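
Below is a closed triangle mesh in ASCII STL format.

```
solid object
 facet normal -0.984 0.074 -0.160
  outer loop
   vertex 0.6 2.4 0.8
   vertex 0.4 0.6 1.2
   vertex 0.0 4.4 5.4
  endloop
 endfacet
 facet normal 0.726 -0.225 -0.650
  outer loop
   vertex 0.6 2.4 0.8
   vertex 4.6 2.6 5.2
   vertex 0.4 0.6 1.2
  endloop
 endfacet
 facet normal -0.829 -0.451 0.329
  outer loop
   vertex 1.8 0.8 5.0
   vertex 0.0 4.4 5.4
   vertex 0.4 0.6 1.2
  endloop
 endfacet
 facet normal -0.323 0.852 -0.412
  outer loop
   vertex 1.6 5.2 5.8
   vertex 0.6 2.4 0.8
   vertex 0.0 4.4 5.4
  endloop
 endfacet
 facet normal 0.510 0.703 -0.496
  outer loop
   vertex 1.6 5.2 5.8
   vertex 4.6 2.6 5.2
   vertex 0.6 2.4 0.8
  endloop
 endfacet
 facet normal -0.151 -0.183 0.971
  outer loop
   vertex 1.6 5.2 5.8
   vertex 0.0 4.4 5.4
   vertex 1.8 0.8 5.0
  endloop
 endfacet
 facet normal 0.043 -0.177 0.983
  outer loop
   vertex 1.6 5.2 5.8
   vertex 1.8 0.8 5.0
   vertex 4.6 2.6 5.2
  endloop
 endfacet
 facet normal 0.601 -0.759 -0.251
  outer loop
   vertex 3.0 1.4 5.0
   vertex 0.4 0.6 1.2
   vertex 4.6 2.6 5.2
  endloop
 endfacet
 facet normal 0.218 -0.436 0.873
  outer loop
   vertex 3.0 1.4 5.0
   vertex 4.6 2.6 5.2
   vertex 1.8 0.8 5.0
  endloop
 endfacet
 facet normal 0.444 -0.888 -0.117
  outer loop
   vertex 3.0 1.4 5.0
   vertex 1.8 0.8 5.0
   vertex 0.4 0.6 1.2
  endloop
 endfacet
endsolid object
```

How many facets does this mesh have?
10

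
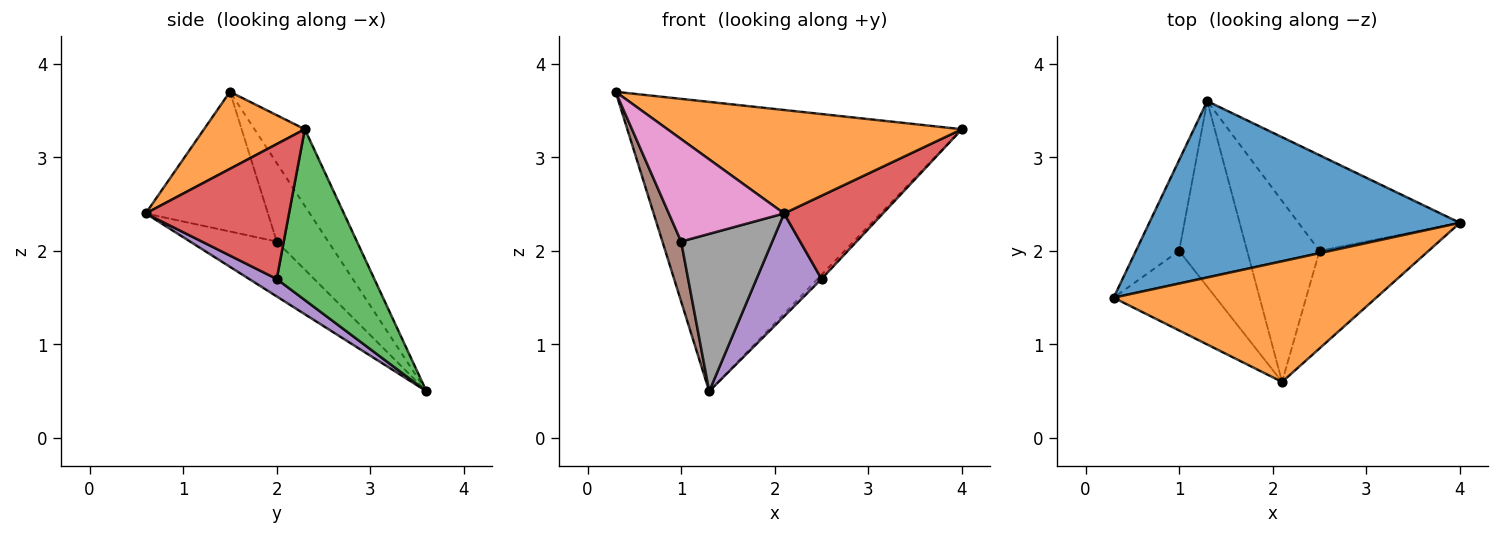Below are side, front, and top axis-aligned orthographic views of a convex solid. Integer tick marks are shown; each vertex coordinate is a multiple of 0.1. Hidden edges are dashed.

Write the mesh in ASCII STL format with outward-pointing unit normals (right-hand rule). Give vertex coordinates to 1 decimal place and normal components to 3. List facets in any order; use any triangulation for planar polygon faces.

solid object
 facet normal -0.127 0.847 0.516
  outer loop
   vertex 1.3 3.6 0.5
   vertex 0.3 1.5 3.7
   vertex 4.0 2.3 3.3
  endloop
 endfacet
 facet normal 0.217 -0.635 0.741
  outer loop
   vertex 2.1 0.6 2.4
   vertex 4.0 2.3 3.3
   vertex 0.3 1.5 3.7
  endloop
 endfacet
 facet normal 0.726 0.030 -0.687
  outer loop
   vertex 2.5 2.0 1.7
   vertex 1.3 3.6 0.5
   vertex 4.0 2.3 3.3
  endloop
 endfacet
 facet normal 0.685 -0.473 -0.554
  outer loop
   vertex 2.5 2.0 1.7
   vertex 4.0 2.3 3.3
   vertex 2.1 0.6 2.4
  endloop
 endfacet
 facet normal 0.205 -0.484 -0.851
  outer loop
   vertex 2.5 2.0 1.7
   vertex 2.1 0.6 2.4
   vertex 1.3 3.6 0.5
  endloop
 endfacet
 facet normal -0.834 -0.303 -0.460
  outer loop
   vertex 1.0 2.0 2.1
   vertex 0.3 1.5 3.7
   vertex 1.3 3.6 0.5
  endloop
 endfacet
 facet normal -0.642 -0.605 -0.470
  outer loop
   vertex 1.0 2.0 2.1
   vertex 2.1 0.6 2.4
   vertex 0.3 1.5 3.7
  endloop
 endfacet
 facet normal -0.524 -0.551 -0.649
  outer loop
   vertex 1.0 2.0 2.1
   vertex 1.3 3.6 0.5
   vertex 2.1 0.6 2.4
  endloop
 endfacet
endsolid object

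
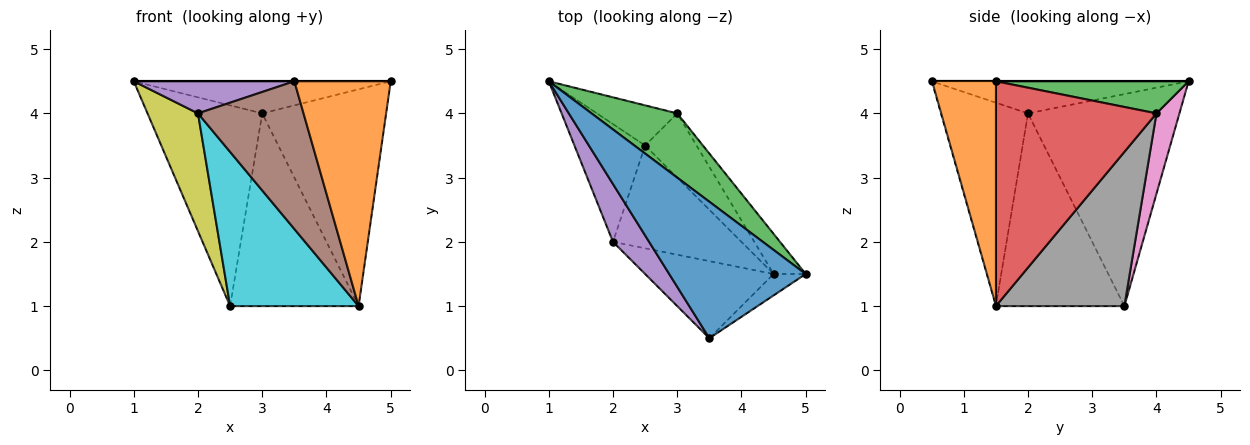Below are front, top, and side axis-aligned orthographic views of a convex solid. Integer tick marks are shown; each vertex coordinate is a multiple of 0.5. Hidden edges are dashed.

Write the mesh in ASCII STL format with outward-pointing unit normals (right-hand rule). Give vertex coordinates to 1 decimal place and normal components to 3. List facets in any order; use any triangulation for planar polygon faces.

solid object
 facet normal 0.000 0.000 1.000
  outer loop
   vertex 3.5 0.5 4.5
   vertex 5.0 1.5 4.5
   vertex 1.0 4.5 4.5
  endloop
 endfacet
 facet normal 0.553 -0.829 -0.079
  outer loop
   vertex 4.5 1.5 1.0
   vertex 5.0 1.5 4.5
   vertex 3.5 0.5 4.5
  endloop
 endfacet
 facet normal 0.318 0.424 0.848
  outer loop
   vertex 3.0 4.0 4.0
   vertex 1.0 4.5 4.5
   vertex 5.0 1.5 4.5
  endloop
 endfacet
 facet normal 0.787 0.607 -0.112
  outer loop
   vertex 3.0 4.0 4.0
   vertex 5.0 1.5 4.5
   vertex 4.5 1.5 1.0
  endloop
 endfacet
 facet normal -0.614 -0.383 0.690
  outer loop
   vertex 2.0 2.0 4.0
   vertex 3.5 0.5 4.5
   vertex 1.0 4.5 4.5
  endloop
 endfacet
 facet normal -0.591 -0.715 -0.373
  outer loop
   vertex 2.0 2.0 4.0
   vertex 4.5 1.5 1.0
   vertex 3.5 0.5 4.5
  endloop
 endfacet
 facet normal 0.192 0.962 -0.192
  outer loop
   vertex 2.5 3.5 1.0
   vertex 1.0 4.5 4.5
   vertex 3.0 4.0 4.0
  endloop
 endfacet
 facet normal 0.688 0.688 -0.229
  outer loop
   vertex 2.5 3.5 1.0
   vertex 3.0 4.0 4.0
   vertex 4.5 1.5 1.0
  endloop
 endfacet
 facet normal -0.905 -0.302 -0.302
  outer loop
   vertex 2.5 3.5 1.0
   vertex 2.0 2.0 4.0
   vertex 1.0 4.5 4.5
  endloop
 endfacet
 facet normal -0.640 -0.640 -0.426
  outer loop
   vertex 2.5 3.5 1.0
   vertex 4.5 1.5 1.0
   vertex 2.0 2.0 4.0
  endloop
 endfacet
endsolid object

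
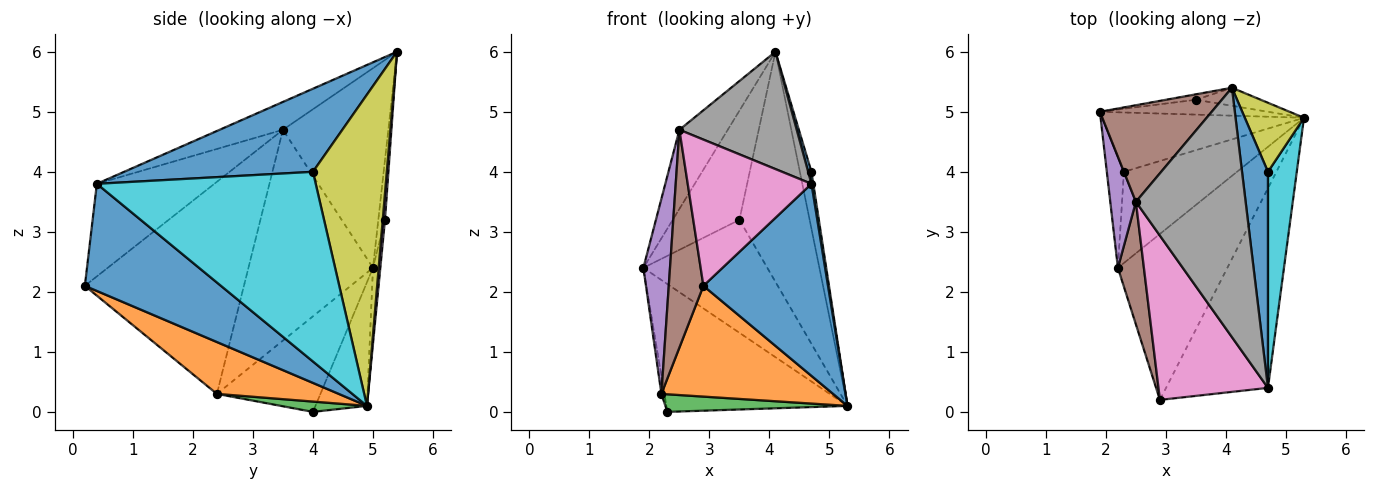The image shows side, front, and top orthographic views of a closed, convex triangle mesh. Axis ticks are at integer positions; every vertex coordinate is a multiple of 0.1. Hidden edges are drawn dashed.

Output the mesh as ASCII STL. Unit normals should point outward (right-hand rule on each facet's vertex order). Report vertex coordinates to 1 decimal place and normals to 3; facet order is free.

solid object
 facet normal 0.604 -0.553 -0.574
  outer loop
   vertex 4.7 0.4 3.8
   vertex 2.9 0.2 2.1
   vertex 5.3 4.9 0.1
  endloop
 endfacet
 facet normal -0.250 0.878 -0.408
  outer loop
   vertex 2.3 4.0 0.0
   vertex 1.9 5.0 2.4
   vertex 5.3 4.9 0.1
  endloop
 endfacet
 facet normal -0.059 0.990 -0.130
  outer loop
   vertex 3.5 5.2 3.2
   vertex 5.3 4.9 0.1
   vertex 1.9 5.0 2.4
  endloop
 endfacet
 facet normal -0.099 0.994 -0.050
  outer loop
   vertex 3.5 5.2 3.2
   vertex 1.9 5.0 2.4
   vertex 4.1 5.4 6.0
  endloop
 endfacet
 facet normal 0.032 0.996 -0.078
  outer loop
   vertex 3.5 5.2 3.2
   vertex 4.1 5.4 6.0
   vertex 5.3 4.9 0.1
  endloop
 endfacet
 facet normal -0.810 0.372 0.454
  outer loop
   vertex 2.5 3.5 4.7
   vertex 4.1 5.4 6.0
   vertex 1.9 5.0 2.4
  endloop
 endfacet
 facet normal -0.534 -0.562 0.631
  outer loop
   vertex 2.5 3.5 4.7
   vertex 2.9 0.2 2.1
   vertex 4.7 0.4 3.8
  endloop
 endfacet
 facet normal -0.224 -0.415 0.882
  outer loop
   vertex 2.5 3.5 4.7
   vertex 4.7 0.4 3.8
   vertex 4.1 5.4 6.0
  endloop
 endfacet
 facet normal 0.971 0.152 0.185
  outer loop
   vertex 4.7 4.0 4.0
   vertex 5.3 4.9 0.1
   vertex 4.1 5.4 6.0
  endloop
 endfacet
 facet normal 0.989 -0.008 0.150
  outer loop
   vertex 4.7 4.0 4.0
   vertex 4.7 0.4 3.8
   vertex 5.3 4.9 0.1
  endloop
 endfacet
 facet normal 0.954 -0.017 0.298
  outer loop
   vertex 4.7 4.0 4.0
   vertex 4.1 5.4 6.0
   vertex 4.7 0.4 3.8
  endloop
 endfacet
 facet normal 0.367 -0.516 -0.774
  outer loop
   vertex 2.2 2.4 0.3
   vertex 5.3 4.9 0.1
   vertex 2.9 0.2 2.1
  endloop
 endfacet
 facet normal 0.089 -0.189 -0.978
  outer loop
   vertex 2.2 2.4 0.3
   vertex 2.3 4.0 0.0
   vertex 5.3 4.9 0.1
  endloop
 endfacet
 facet normal -0.984 0.029 -0.176
  outer loop
   vertex 2.2 2.4 0.3
   vertex 1.9 5.0 2.4
   vertex 2.3 4.0 0.0
  endloop
 endfacet
 facet normal -0.971 -0.207 0.118
  outer loop
   vertex 2.2 2.4 0.3
   vertex 2.5 3.5 4.7
   vertex 1.9 5.0 2.4
  endloop
 endfacet
 facet normal -0.970 -0.211 0.119
  outer loop
   vertex 2.2 2.4 0.3
   vertex 2.9 0.2 2.1
   vertex 2.5 3.5 4.7
  endloop
 endfacet
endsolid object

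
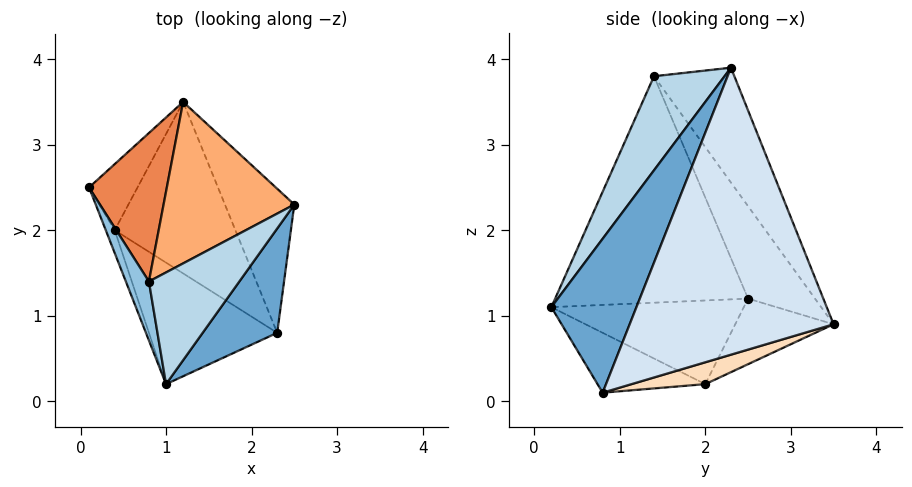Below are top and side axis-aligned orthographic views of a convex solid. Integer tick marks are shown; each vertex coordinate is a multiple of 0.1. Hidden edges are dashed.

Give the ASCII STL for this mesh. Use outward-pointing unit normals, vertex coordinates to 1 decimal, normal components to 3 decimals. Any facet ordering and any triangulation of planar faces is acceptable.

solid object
 facet normal 0.569 -0.774 0.276
  outer loop
   vertex 2.3 0.8 0.1
   vertex 2.5 2.3 3.9
   vertex 1.0 0.2 1.1
  endloop
 endfacet
 facet normal -0.926 -0.366 0.094
  outer loop
   vertex 0.8 1.4 3.8
   vertex 0.1 2.5 1.2
   vertex 1.0 0.2 1.1
  endloop
 endfacet
 facet normal 0.411 -0.821 0.395
  outer loop
   vertex 0.8 1.4 3.8
   vertex 1.0 0.2 1.1
   vertex 2.5 2.3 3.9
  endloop
 endfacet
 facet normal 0.881 0.422 -0.213
  outer loop
   vertex 1.2 3.5 0.9
   vertex 2.5 2.3 3.9
   vertex 2.3 0.8 0.1
  endloop
 endfacet
 facet normal -0.532 0.719 0.447
  outer loop
   vertex 1.2 3.5 0.9
   vertex 0.1 2.5 1.2
   vertex 0.8 1.4 3.8
  endloop
 endfacet
 facet normal -0.430 0.758 0.490
  outer loop
   vertex 1.2 3.5 0.9
   vertex 0.8 1.4 3.8
   vertex 2.5 2.3 3.9
  endloop
 endfacet
 facet normal -0.657 0.577 -0.486
  outer loop
   vertex 0.4 2.0 0.2
   vertex 0.1 2.5 1.2
   vertex 1.2 3.5 0.9
  endloop
 endfacet
 facet normal 0.167 0.342 -0.925
  outer loop
   vertex 0.4 2.0 0.2
   vertex 1.2 3.5 0.9
   vertex 2.3 0.8 0.1
  endloop
 endfacet
 facet normal -0.928 -0.359 -0.099
  outer loop
   vertex 0.4 2.0 0.2
   vertex 1.0 0.2 1.1
   vertex 0.1 2.5 1.2
  endloop
 endfacet
 facet normal -0.364 -0.511 -0.779
  outer loop
   vertex 0.4 2.0 0.2
   vertex 2.3 0.8 0.1
   vertex 1.0 0.2 1.1
  endloop
 endfacet
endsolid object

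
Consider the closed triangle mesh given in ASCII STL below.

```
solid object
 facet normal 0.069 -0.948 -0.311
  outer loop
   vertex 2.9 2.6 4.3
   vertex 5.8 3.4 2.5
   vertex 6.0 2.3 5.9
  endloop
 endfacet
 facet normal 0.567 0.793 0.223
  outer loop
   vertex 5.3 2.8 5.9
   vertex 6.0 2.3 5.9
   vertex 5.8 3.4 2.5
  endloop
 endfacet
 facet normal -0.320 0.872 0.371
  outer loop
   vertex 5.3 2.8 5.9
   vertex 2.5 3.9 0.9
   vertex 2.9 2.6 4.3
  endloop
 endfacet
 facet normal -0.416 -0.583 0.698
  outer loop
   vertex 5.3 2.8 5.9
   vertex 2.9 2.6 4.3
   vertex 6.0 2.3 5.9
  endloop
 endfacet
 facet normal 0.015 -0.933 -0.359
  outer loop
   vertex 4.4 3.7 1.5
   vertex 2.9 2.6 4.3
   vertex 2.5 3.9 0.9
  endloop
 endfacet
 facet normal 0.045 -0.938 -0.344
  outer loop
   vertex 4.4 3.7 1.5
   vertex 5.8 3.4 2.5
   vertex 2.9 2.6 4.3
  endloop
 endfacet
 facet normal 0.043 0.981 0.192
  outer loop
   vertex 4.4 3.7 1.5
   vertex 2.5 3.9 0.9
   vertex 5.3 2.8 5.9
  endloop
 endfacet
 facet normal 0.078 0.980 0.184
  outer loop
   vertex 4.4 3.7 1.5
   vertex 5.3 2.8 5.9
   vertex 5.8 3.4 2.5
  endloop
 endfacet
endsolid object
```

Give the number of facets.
8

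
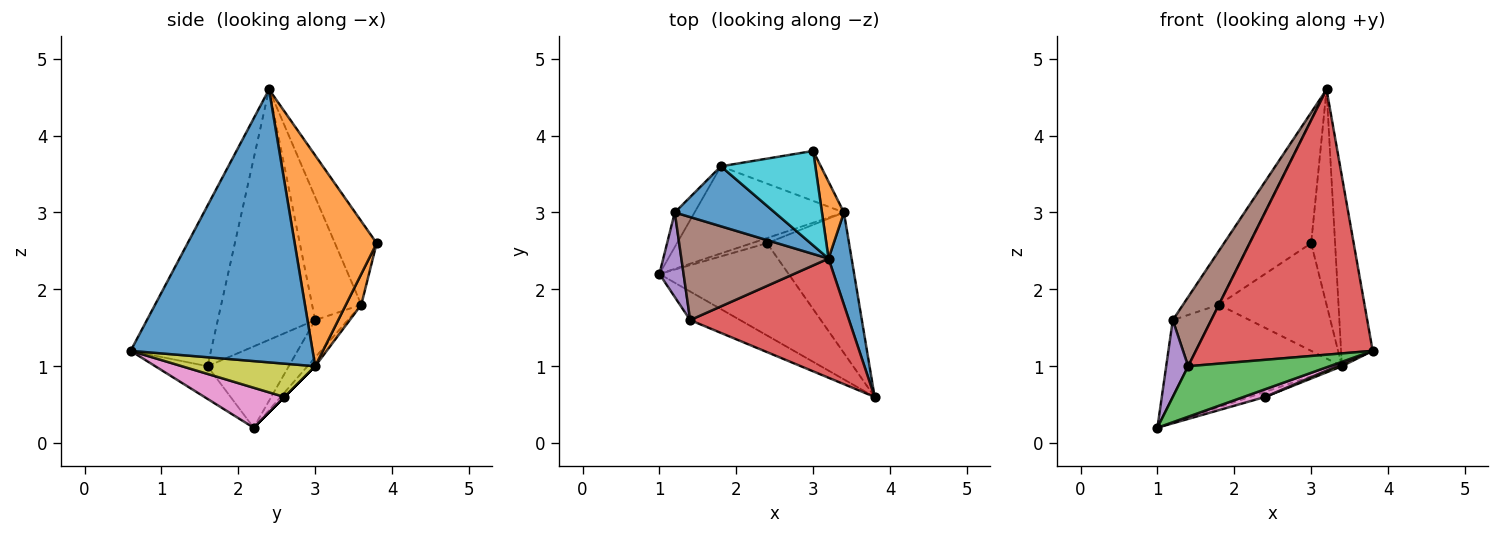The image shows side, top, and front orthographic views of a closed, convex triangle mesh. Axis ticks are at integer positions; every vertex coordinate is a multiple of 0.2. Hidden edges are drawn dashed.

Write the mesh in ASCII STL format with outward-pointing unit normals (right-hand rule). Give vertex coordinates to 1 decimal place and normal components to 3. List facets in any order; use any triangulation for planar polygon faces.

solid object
 facet normal 0.982 0.171 0.083
  outer loop
   vertex 3.4 3.0 1.0
   vertex 3.2 2.4 4.6
   vertex 3.8 0.6 1.2
  endloop
 endfacet
 facet normal 0.955 0.279 0.100
  outer loop
   vertex 3.4 3.0 1.0
   vertex 3.0 3.8 2.6
   vertex 3.2 2.4 4.6
  endloop
 endfacet
 facet normal -0.306 -0.829 -0.468
  outer loop
   vertex 1.4 1.6 1.0
   vertex 1.0 2.2 0.2
   vertex 3.8 0.6 1.2
  endloop
 endfacet
 facet normal -0.383 -0.843 0.379
  outer loop
   vertex 1.4 1.6 1.0
   vertex 3.8 0.6 1.2
   vertex 3.2 2.4 4.6
  endloop
 endfacet
 facet normal -0.928 -0.251 0.276
  outer loop
   vertex 1.2 3.0 1.6
   vertex 1.0 2.2 0.2
   vertex 1.4 1.6 1.0
  endloop
 endfacet
 facet normal -0.816 -0.322 0.480
  outer loop
   vertex 1.2 3.0 1.6
   vertex 1.4 1.6 1.0
   vertex 3.2 2.4 4.6
  endloop
 endfacet
 facet normal 0.295 -0.079 -0.952
  outer loop
   vertex 2.4 2.6 0.6
   vertex 3.8 0.6 1.2
   vertex 1.0 2.2 0.2
  endloop
 endfacet
 facet normal 0.000 0.707 -0.707
  outer loop
   vertex 2.4 2.6 0.6
   vertex 1.0 2.2 0.2
   vertex 3.4 3.0 1.0
  endloop
 endfacet
 facet normal 0.376 -0.014 -0.926
  outer loop
   vertex 2.4 2.6 0.6
   vertex 3.4 3.0 1.0
   vertex 3.8 0.6 1.2
  endloop
 endfacet
 facet normal -0.474 0.698 0.536
  outer loop
   vertex 1.8 3.6 1.8
   vertex 3.2 2.4 4.6
   vertex 3.0 3.8 2.6
  endloop
 endfacet
 facet normal -0.675 0.493 0.549
  outer loop
   vertex 1.8 3.6 1.8
   vertex 1.2 3.0 1.6
   vertex 3.2 2.4 4.6
  endloop
 endfacet
 facet normal 0.128 0.899 -0.418
  outer loop
   vertex 1.8 3.6 1.8
   vertex 3.0 3.8 2.6
   vertex 3.4 3.0 1.0
  endloop
 endfacet
 facet normal -0.038 0.761 -0.647
  outer loop
   vertex 1.8 3.6 1.8
   vertex 3.4 3.0 1.0
   vertex 1.0 2.2 0.2
  endloop
 endfacet
 facet normal -0.613 0.721 -0.324
  outer loop
   vertex 1.8 3.6 1.8
   vertex 1.0 2.2 0.2
   vertex 1.2 3.0 1.6
  endloop
 endfacet
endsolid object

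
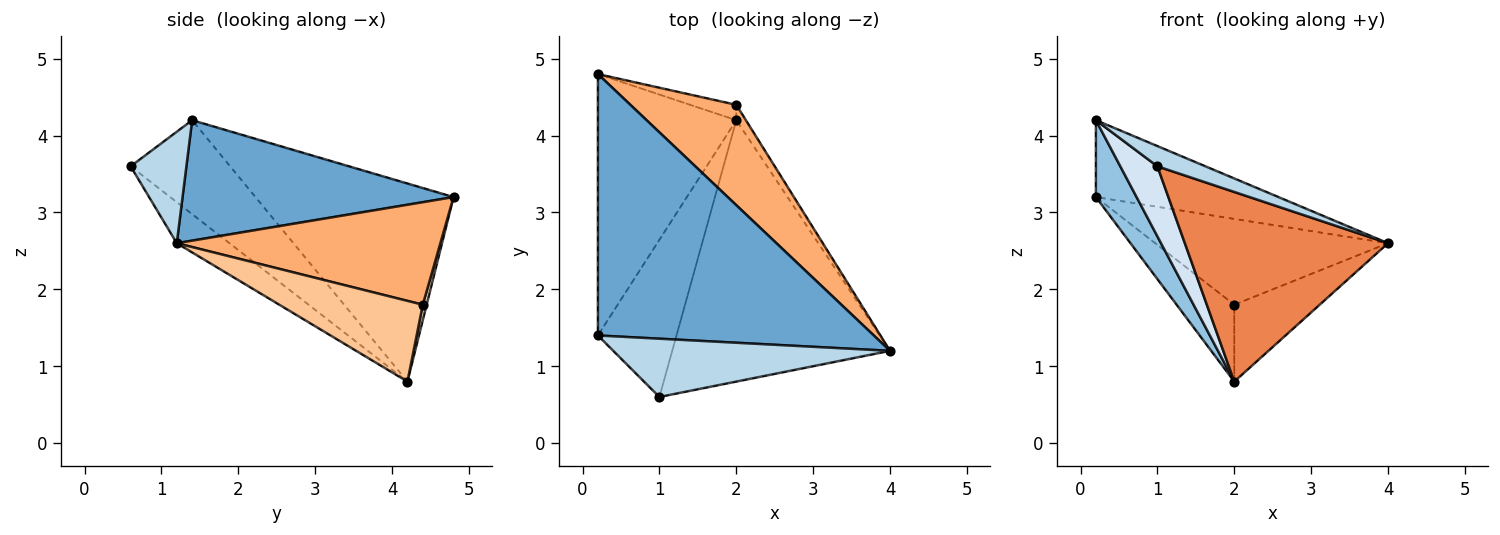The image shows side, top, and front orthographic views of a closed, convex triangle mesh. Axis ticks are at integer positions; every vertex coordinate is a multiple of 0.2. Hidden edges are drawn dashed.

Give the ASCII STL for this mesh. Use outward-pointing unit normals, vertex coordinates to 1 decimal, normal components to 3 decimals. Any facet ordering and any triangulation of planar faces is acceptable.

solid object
 facet normal 0.386 0.260 0.885
  outer loop
   vertex 0.2 4.8 3.2
   vertex 0.2 1.4 4.2
   vertex 4.0 1.2 2.6
  endloop
 endfacet
 facet normal -0.808 -0.166 -0.565
  outer loop
   vertex 2.0 4.2 0.8
   vertex 0.2 1.4 4.2
   vertex 0.2 4.8 3.2
  endloop
 endfacet
 facet normal 0.356 -0.307 0.883
  outer loop
   vertex 1.0 0.6 3.6
   vertex 4.0 1.2 2.6
   vertex 0.2 1.4 4.2
  endloop
 endfacet
 facet normal -0.738 -0.275 -0.617
  outer loop
   vertex 1.0 0.6 3.6
   vertex 0.2 1.4 4.2
   vertex 2.0 4.2 0.8
  endloop
 endfacet
 facet normal -0.151 -0.581 -0.800
  outer loop
   vertex 1.0 0.6 3.6
   vertex 2.0 4.2 0.8
   vertex 4.0 1.2 2.6
  endloop
 endfacet
 facet normal 0.593 0.523 0.612
  outer loop
   vertex 2.0 4.4 1.8
   vertex 0.2 4.8 3.2
   vertex 4.0 1.2 2.6
  endloop
 endfacet
 facet normal 0.855 0.509 -0.102
  outer loop
   vertex 2.0 4.4 1.8
   vertex 4.0 1.2 2.6
   vertex 2.0 4.2 0.8
  endloop
 endfacet
 facet normal 0.065 0.978 -0.196
  outer loop
   vertex 2.0 4.4 1.8
   vertex 2.0 4.2 0.8
   vertex 0.2 4.8 3.2
  endloop
 endfacet
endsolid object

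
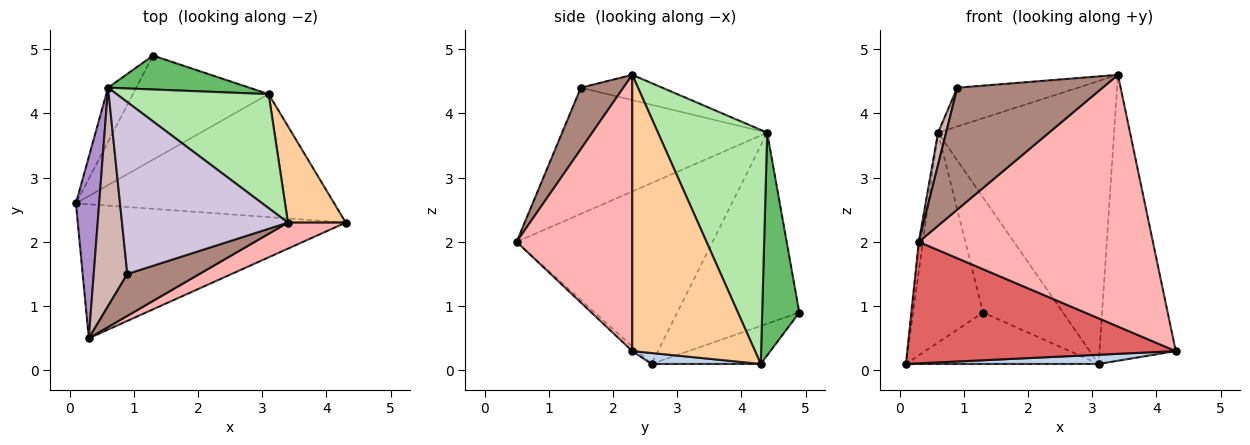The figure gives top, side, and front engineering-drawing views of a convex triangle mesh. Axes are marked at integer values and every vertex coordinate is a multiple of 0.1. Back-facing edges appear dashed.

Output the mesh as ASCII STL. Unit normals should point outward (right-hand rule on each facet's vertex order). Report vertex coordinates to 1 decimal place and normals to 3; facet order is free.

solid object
 facet normal -0.861 0.493 -0.127
  outer loop
   vertex 0.6 4.4 3.7
   vertex 1.3 4.9 0.9
   vertex 0.1 2.6 0.1
  endloop
 endfacet
 facet normal 0.042 -0.074 -0.996
  outer loop
   vertex 3.1 4.3 0.1
   vertex 4.3 2.3 0.3
   vertex 0.1 2.6 0.1
  endloop
 endfacet
 facet normal -0.243 0.429 -0.870
  outer loop
   vertex 3.1 4.3 0.1
   vertex 0.1 2.6 0.1
   vertex 1.3 4.9 0.9
  endloop
 endfacet
 facet normal 0.836 0.519 0.175
  outer loop
   vertex 3.1 4.3 0.1
   vertex 3.4 2.3 4.6
   vertex 4.3 2.3 0.3
  endloop
 endfacet
 facet normal 0.407 0.876 0.258
  outer loop
   vertex 3.1 4.3 0.1
   vertex 1.3 4.9 0.9
   vertex 0.6 4.4 3.7
  endloop
 endfacet
 facet normal 0.499 0.804 0.324
  outer loop
   vertex 3.1 4.3 0.1
   vertex 0.6 4.4 3.7
   vertex 3.4 2.3 4.6
  endloop
 endfacet
 facet normal -0.013 -0.672 -0.741
  outer loop
   vertex 0.3 0.5 2.0
   vertex 0.1 2.6 0.1
   vertex 4.3 2.3 0.3
  endloop
 endfacet
 facet normal 0.441 -0.893 0.092
  outer loop
   vertex 0.3 0.5 2.0
   vertex 4.3 2.3 0.3
   vertex 3.4 2.3 4.6
  endloop
 endfacet
 facet normal -0.992 0.021 0.127
  outer loop
   vertex 0.3 0.5 2.0
   vertex 0.6 4.4 3.7
   vertex 0.1 2.6 0.1
  endloop
 endfacet
 facet normal -0.147 0.218 0.965
  outer loop
   vertex 0.9 1.5 4.4
   vertex 3.4 2.3 4.6
   vertex 0.6 4.4 3.7
  endloop
 endfacet
 facet normal 0.267 -0.912 0.313
  outer loop
   vertex 0.9 1.5 4.4
   vertex 0.3 0.5 2.0
   vertex 3.4 2.3 4.6
  endloop
 endfacet
 facet normal -0.966 -0.038 0.257
  outer loop
   vertex 0.9 1.5 4.4
   vertex 0.6 4.4 3.7
   vertex 0.3 0.5 2.0
  endloop
 endfacet
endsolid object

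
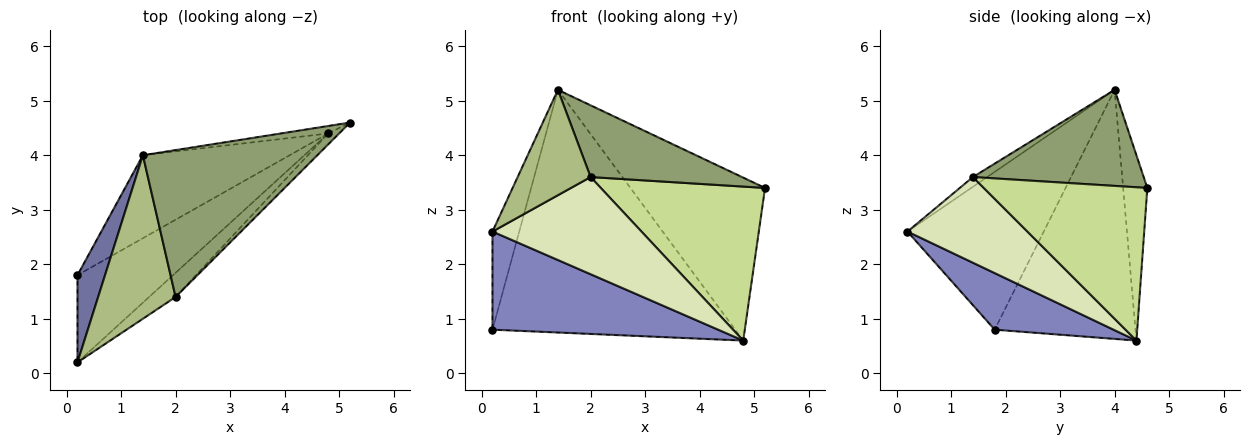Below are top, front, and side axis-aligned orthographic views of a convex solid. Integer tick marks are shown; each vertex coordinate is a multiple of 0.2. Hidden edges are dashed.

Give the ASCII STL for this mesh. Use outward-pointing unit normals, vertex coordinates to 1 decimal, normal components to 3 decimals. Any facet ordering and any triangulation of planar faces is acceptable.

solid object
 facet normal -0.967 0.190 0.169
  outer loop
   vertex 1.4 4.0 5.2
   vertex 0.2 1.8 0.8
   vertex 0.2 0.2 2.6
  endloop
 endfacet
 facet normal 0.366 -0.695 -0.618
  outer loop
   vertex 4.8 4.4 0.6
   vertex 0.2 0.2 2.6
   vertex 0.2 1.8 0.8
  endloop
 endfacet
 facet normal -0.481 0.830 -0.284
  outer loop
   vertex 4.8 4.4 0.6
   vertex 0.2 1.8 0.8
   vertex 1.4 4.0 5.2
  endloop
 endfacet
 facet normal -0.177 0.983 -0.045
  outer loop
   vertex 4.8 4.4 0.6
   vertex 1.4 4.0 5.2
   vertex 5.2 4.6 3.4
  endloop
 endfacet
 facet normal 0.444 -0.393 0.805
  outer loop
   vertex 2.0 1.4 3.6
   vertex 5.2 4.6 3.4
   vertex 1.4 4.0 5.2
  endloop
 endfacet
 facet normal -0.105 -0.539 0.836
  outer loop
   vertex 2.0 1.4 3.6
   vertex 1.4 4.0 5.2
   vertex 0.2 0.2 2.6
  endloop
 endfacet
 facet normal 0.705 -0.708 -0.050
  outer loop
   vertex 2.0 1.4 3.6
   vertex 4.8 4.4 0.6
   vertex 5.2 4.6 3.4
  endloop
 endfacet
 facet normal 0.616 -0.765 -0.190
  outer loop
   vertex 2.0 1.4 3.6
   vertex 0.2 0.2 2.6
   vertex 4.8 4.4 0.6
  endloop
 endfacet
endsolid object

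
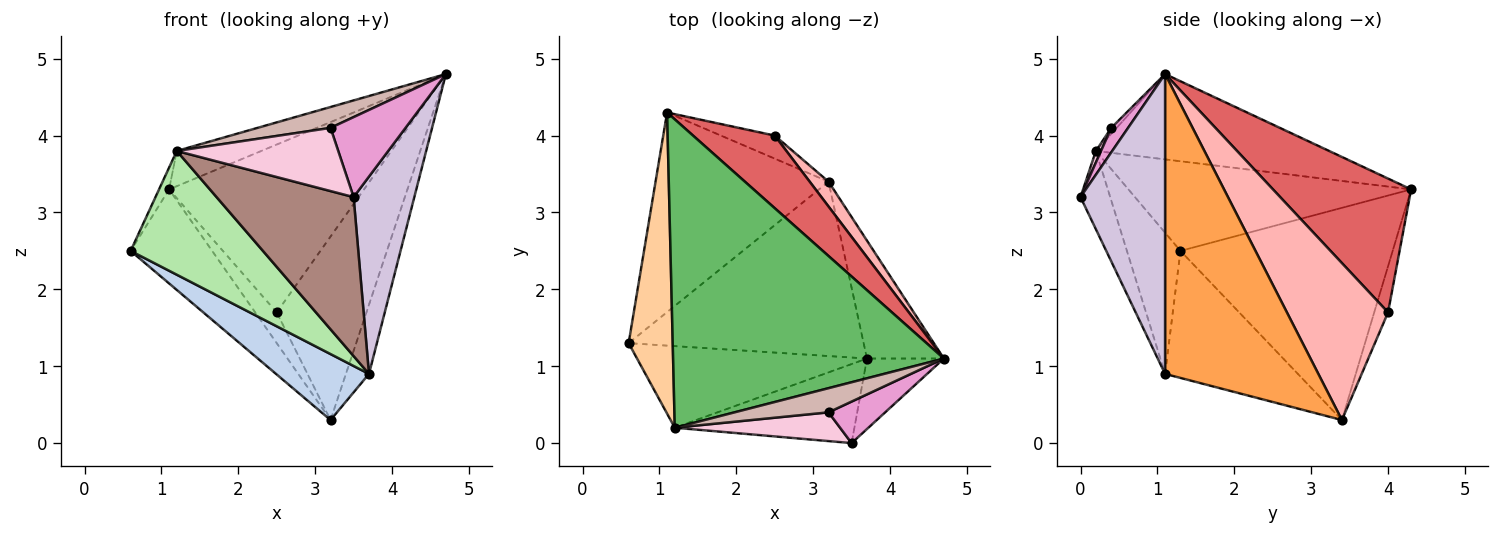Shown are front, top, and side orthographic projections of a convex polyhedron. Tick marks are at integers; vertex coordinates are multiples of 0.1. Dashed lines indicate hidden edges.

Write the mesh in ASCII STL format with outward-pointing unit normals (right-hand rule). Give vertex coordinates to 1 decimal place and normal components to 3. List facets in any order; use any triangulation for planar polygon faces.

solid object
 facet normal -0.743 0.285 -0.606
  outer loop
   vertex 3.2 3.4 0.3
   vertex 0.6 1.3 2.5
   vertex 1.1 4.3 3.3
  endloop
 endfacet
 facet normal -0.451 -0.316 -0.835
  outer loop
   vertex 3.7 1.1 0.9
   vertex 0.6 1.3 2.5
   vertex 3.2 3.4 0.3
  endloop
 endfacet
 facet normal 0.959 0.144 -0.246
  outer loop
   vertex 3.7 1.1 0.9
   vertex 3.2 3.4 0.3
   vertex 4.7 1.1 4.8
  endloop
 endfacet
 facet normal -0.897 0.032 0.441
  outer loop
   vertex 1.2 0.2 3.8
   vertex 1.1 4.3 3.3
   vertex 0.6 1.3 2.5
  endloop
 endfacet
 facet normal -0.299 0.108 0.948
  outer loop
   vertex 1.2 0.2 3.8
   vertex 4.7 1.1 4.8
   vertex 1.1 4.3 3.3
  endloop
 endfacet
 facet normal -0.320 -0.791 -0.521
  outer loop
   vertex 1.2 0.2 3.8
   vertex 0.6 1.3 2.5
   vertex 3.7 1.1 0.9
  endloop
 endfacet
 facet normal 0.545 0.769 0.333
  outer loop
   vertex 2.5 4.0 1.7
   vertex 1.1 4.3 3.3
   vertex 4.7 1.1 4.8
  endloop
 endfacet
 facet normal 0.745 0.661 0.089
  outer loop
   vertex 2.5 4.0 1.7
   vertex 4.7 1.1 4.8
   vertex 3.2 3.4 0.3
  endloop
 endfacet
 facet normal -0.457 0.711 -0.534
  outer loop
   vertex 2.5 4.0 1.7
   vertex 3.2 3.4 0.3
   vertex 1.1 4.3 3.3
  endloop
 endfacet
 facet normal 0.795 -0.571 -0.204
  outer loop
   vertex 3.5 0.0 3.2
   vertex 3.7 1.1 0.9
   vertex 4.7 1.1 4.8
  endloop
 endfacet
 facet normal -0.190 -0.879 -0.437
  outer loop
   vertex 3.5 0.0 3.2
   vertex 1.2 0.2 3.8
   vertex 3.7 1.1 0.9
  endloop
 endfacet
 facet normal -0.048 -0.653 0.756
  outer loop
   vertex 3.2 0.4 4.1
   vertex 4.7 1.1 4.8
   vertex 1.2 0.2 3.8
  endloop
 endfacet
 facet normal 0.195 -0.870 0.452
  outer loop
   vertex 3.2 0.4 4.1
   vertex 3.5 0.0 3.2
   vertex 4.7 1.1 4.8
  endloop
 endfacet
 facet normal 0.029 -0.910 0.414
  outer loop
   vertex 3.2 0.4 4.1
   vertex 1.2 0.2 3.8
   vertex 3.5 0.0 3.2
  endloop
 endfacet
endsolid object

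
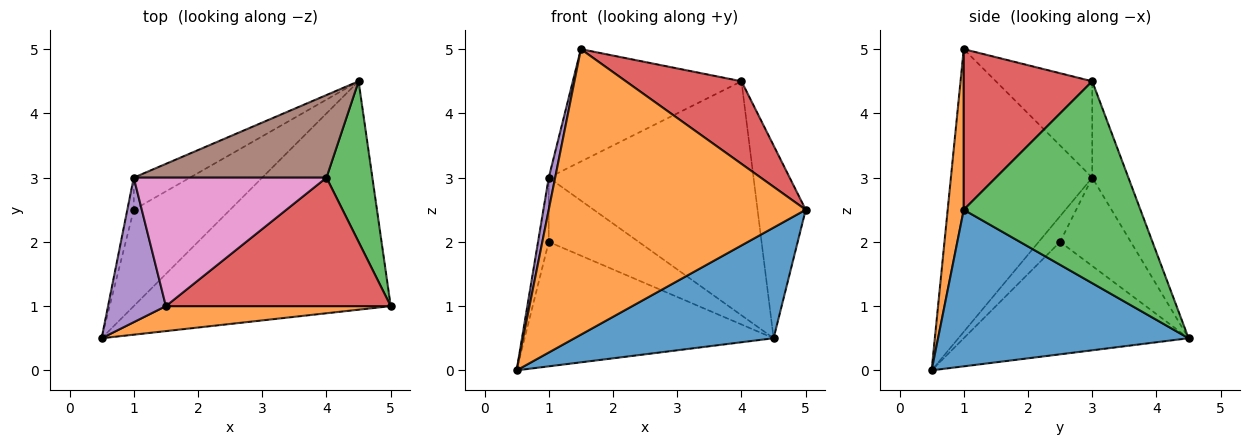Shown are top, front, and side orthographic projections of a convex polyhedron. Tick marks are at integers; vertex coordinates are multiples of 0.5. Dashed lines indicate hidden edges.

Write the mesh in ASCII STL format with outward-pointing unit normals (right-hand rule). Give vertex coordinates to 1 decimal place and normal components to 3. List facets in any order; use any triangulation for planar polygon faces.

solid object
 facet normal 0.481 -0.382 -0.789
  outer loop
   vertex 4.5 4.5 0.5
   vertex 5.0 1.0 2.5
   vertex 0.5 0.5 0.0
  endloop
 endfacet
 facet normal 0.062 -0.994 0.087
  outer loop
   vertex 1.5 1.0 5.0
   vertex 0.5 0.5 0.0
   vertex 5.0 1.0 2.5
  endloop
 endfacet
 facet normal 0.942 0.257 0.214
  outer loop
   vertex 4.0 3.0 4.5
   vertex 5.0 1.0 2.5
   vertex 4.5 4.5 0.5
  endloop
 endfacet
 facet normal 0.515 -0.464 0.721
  outer loop
   vertex 4.0 3.0 4.5
   vertex 1.5 1.0 5.0
   vertex 5.0 1.0 2.5
  endloop
 endfacet
 facet normal -0.979 -0.044 0.200
  outer loop
   vertex 1.0 3.0 3.0
   vertex 0.5 0.5 0.0
   vertex 1.5 1.0 5.0
  endloop
 endfacet
 facet normal -0.164 0.930 0.328
  outer loop
   vertex 1.0 3.0 3.0
   vertex 4.0 3.0 4.5
   vertex 4.5 4.5 0.5
  endloop
 endfacet
 facet normal -0.352 0.616 0.704
  outer loop
   vertex 1.0 3.0 3.0
   vertex 1.5 1.0 5.0
   vertex 4.0 3.0 4.5
  endloop
 endfacet
 facet normal -0.581 0.643 -0.498
  outer loop
   vertex 1.0 2.5 2.0
   vertex 4.5 4.5 0.5
   vertex 0.5 0.5 0.0
  endloop
 endfacet
 facet normal -0.873 0.436 -0.218
  outer loop
   vertex 1.0 2.5 2.0
   vertex 0.5 0.5 0.0
   vertex 1.0 3.0 3.0
  endloop
 endfacet
 facet normal -0.575 0.732 -0.366
  outer loop
   vertex 1.0 2.5 2.0
   vertex 1.0 3.0 3.0
   vertex 4.5 4.5 0.5
  endloop
 endfacet
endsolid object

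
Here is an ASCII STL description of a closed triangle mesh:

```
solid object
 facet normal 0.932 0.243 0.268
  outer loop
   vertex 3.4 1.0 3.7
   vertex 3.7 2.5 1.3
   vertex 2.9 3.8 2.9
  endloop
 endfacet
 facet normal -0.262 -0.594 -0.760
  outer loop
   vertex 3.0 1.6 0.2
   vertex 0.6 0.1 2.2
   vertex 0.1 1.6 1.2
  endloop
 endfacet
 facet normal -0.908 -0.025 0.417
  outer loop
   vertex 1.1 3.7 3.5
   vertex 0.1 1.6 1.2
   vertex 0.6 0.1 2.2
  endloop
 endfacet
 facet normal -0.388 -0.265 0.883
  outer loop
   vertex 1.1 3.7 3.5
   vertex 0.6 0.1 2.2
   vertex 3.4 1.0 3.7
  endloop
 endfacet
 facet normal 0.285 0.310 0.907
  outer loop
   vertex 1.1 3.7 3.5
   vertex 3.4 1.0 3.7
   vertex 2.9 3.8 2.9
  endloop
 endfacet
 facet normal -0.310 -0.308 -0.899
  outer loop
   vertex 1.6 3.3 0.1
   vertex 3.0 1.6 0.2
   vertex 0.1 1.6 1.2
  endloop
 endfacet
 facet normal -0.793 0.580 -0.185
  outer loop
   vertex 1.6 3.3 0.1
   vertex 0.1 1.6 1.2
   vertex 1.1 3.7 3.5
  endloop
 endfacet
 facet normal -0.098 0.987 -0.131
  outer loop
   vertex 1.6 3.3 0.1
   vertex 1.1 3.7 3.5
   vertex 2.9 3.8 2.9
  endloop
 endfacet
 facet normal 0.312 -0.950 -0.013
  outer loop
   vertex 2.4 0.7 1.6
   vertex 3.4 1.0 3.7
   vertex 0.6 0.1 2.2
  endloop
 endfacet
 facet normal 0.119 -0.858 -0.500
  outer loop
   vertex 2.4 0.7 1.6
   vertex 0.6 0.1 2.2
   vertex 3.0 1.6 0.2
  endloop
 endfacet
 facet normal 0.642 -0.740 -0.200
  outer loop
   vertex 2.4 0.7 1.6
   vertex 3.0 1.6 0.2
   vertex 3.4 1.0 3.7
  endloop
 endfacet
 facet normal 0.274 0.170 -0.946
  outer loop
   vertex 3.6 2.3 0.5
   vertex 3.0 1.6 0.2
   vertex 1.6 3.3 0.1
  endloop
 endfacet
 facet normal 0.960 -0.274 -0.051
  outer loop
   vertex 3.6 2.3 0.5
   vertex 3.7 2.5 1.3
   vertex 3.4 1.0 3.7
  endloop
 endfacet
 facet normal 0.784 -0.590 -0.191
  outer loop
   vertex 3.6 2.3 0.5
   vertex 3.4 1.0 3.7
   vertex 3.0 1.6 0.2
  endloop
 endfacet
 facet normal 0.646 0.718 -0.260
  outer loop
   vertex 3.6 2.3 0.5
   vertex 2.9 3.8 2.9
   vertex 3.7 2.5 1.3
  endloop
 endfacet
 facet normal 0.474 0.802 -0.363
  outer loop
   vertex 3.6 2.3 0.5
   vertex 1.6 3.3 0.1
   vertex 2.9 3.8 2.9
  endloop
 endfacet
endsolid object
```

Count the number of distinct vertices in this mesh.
10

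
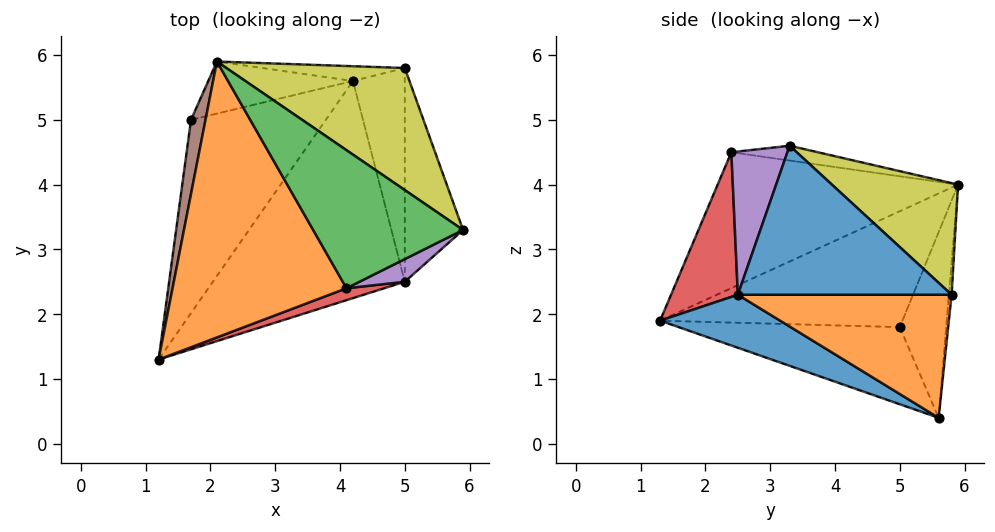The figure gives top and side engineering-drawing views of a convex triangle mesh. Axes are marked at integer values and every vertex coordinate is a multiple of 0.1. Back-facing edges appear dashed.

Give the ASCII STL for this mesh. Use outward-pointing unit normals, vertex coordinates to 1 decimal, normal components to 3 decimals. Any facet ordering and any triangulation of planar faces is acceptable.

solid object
 facet normal 0.236 -0.463 -0.854
  outer loop
   vertex 5.0 2.5 2.3
   vertex 1.2 1.3 1.9
   vertex 4.2 5.6 0.4
  endloop
 endfacet
 facet normal -0.599 -0.233 0.766
  outer loop
   vertex 4.1 2.4 4.5
   vertex 2.1 5.9 4.0
   vertex 1.2 1.3 1.9
  endloop
 endfacet
 facet normal -0.098 0.086 0.991
  outer loop
   vertex 4.1 2.4 4.5
   vertex 5.9 3.3 4.6
   vertex 2.1 5.9 4.0
  endloop
 endfacet
 facet normal 0.293 -0.953 0.077
  outer loop
   vertex 4.1 2.4 4.5
   vertex 1.2 1.3 1.9
   vertex 5.0 2.5 2.3
  endloop
 endfacet
 facet normal 0.437 -0.889 0.138
  outer loop
   vertex 4.1 2.4 4.5
   vertex 5.0 2.5 2.3
   vertex 5.9 3.3 4.6
  endloop
 endfacet
 facet normal -0.983 0.136 0.123
  outer loop
   vertex 1.7 5.0 1.8
   vertex 1.2 1.3 1.9
   vertex 2.1 5.9 4.0
  endloop
 endfacet
 facet normal -0.496 0.044 -0.867
  outer loop
   vertex 1.7 5.0 1.8
   vertex 4.2 5.6 0.4
   vertex 1.2 1.3 1.9
  endloop
 endfacet
 facet normal -0.375 0.880 -0.292
  outer loop
   vertex 1.7 5.0 1.8
   vertex 2.1 5.9 4.0
   vertex 4.2 5.6 0.4
  endloop
 endfacet
 facet normal 0.381 0.697 0.608
  outer loop
   vertex 5.0 5.8 2.3
   vertex 2.1 5.9 4.0
   vertex 5.9 3.3 4.6
  endloop
 endfacet
 facet normal -0.022 0.995 -0.096
  outer loop
   vertex 5.0 5.8 2.3
   vertex 4.2 5.6 0.4
   vertex 2.1 5.9 4.0
  endloop
 endfacet
 facet normal 0.931 0.000 -0.364
  outer loop
   vertex 5.0 5.8 2.3
   vertex 5.9 3.3 4.6
   vertex 5.0 2.5 2.3
  endloop
 endfacet
 facet normal 0.922 0.000 -0.388
  outer loop
   vertex 5.0 5.8 2.3
   vertex 5.0 2.5 2.3
   vertex 4.2 5.6 0.4
  endloop
 endfacet
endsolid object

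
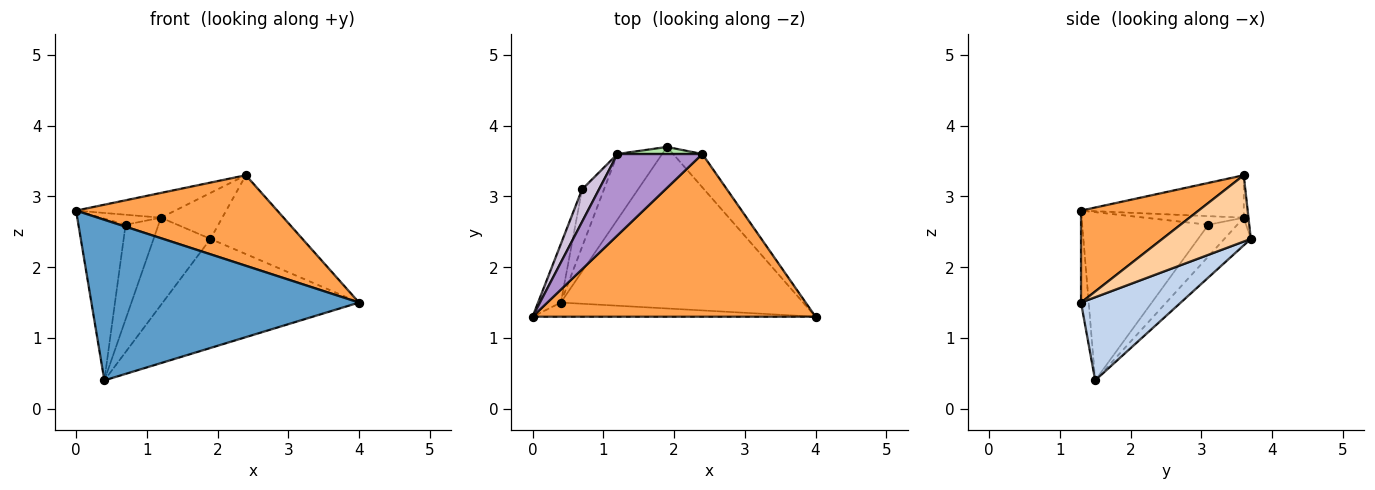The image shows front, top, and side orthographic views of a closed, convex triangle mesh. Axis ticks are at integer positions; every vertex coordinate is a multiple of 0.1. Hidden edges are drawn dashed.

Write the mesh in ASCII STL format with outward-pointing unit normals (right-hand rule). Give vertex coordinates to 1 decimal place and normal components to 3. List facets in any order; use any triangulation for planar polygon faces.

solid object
 facet normal -0.029 -0.996 -0.088
  outer loop
   vertex 0.4 1.5 0.4
   vertex 4.0 1.3 1.5
   vertex 0.0 1.3 2.8
  endloop
 endfacet
 facet normal 0.273 0.538 -0.797
  outer loop
   vertex 0.4 1.5 0.4
   vertex 1.9 3.7 2.4
   vertex 4.0 1.3 1.5
  endloop
 endfacet
 facet normal 0.273 -0.468 0.841
  outer loop
   vertex 2.4 3.6 3.3
   vertex 0.0 1.3 2.8
   vertex 4.0 1.3 1.5
  endloop
 endfacet
 facet normal 0.663 0.689 -0.292
  outer loop
   vertex 2.4 3.6 3.3
   vertex 4.0 1.3 1.5
   vertex 1.9 3.7 2.4
  endloop
 endfacet
 facet normal -0.929 0.347 -0.126
  outer loop
   vertex 0.7 3.1 2.6
   vertex 0.4 1.5 0.4
   vertex 0.0 1.3 2.8
  endloop
 endfacet
 facet normal -0.076 0.986 0.152
  outer loop
   vertex 1.2 3.6 2.7
   vertex 2.4 3.6 3.3
   vertex 1.9 3.7 2.4
  endloop
 endfacet
 facet normal -0.348 0.749 -0.563
  outer loop
   vertex 1.2 3.6 2.7
   vertex 1.9 3.7 2.4
   vertex 0.4 1.5 0.4
  endloop
 endfacet
 facet normal -0.600 0.683 -0.415
  outer loop
   vertex 1.2 3.6 2.7
   vertex 0.4 1.5 0.4
   vertex 0.7 3.1 2.6
  endloop
 endfacet
 facet normal -0.432 0.263 0.863
  outer loop
   vertex 1.2 3.6 2.7
   vertex 0.0 1.3 2.8
   vertex 2.4 3.6 3.3
  endloop
 endfacet
 facet normal -0.437 0.266 0.859
  outer loop
   vertex 1.2 3.6 2.7
   vertex 0.7 3.1 2.6
   vertex 0.0 1.3 2.8
  endloop
 endfacet
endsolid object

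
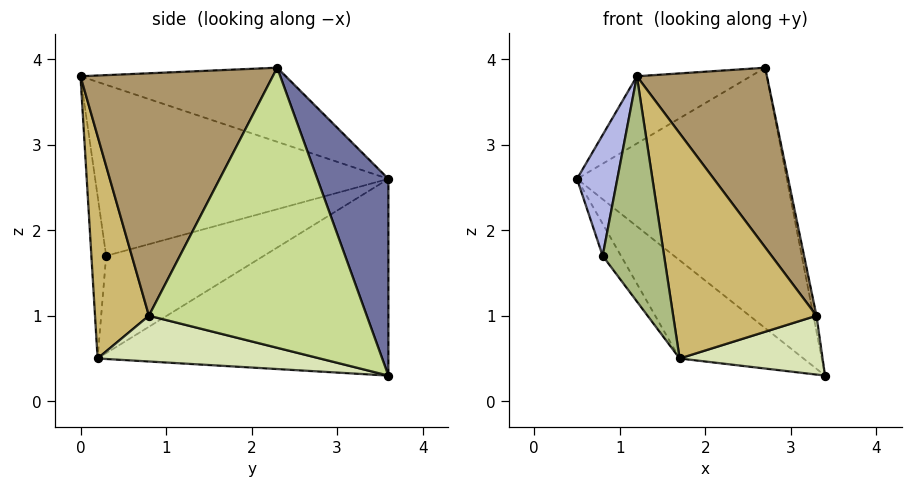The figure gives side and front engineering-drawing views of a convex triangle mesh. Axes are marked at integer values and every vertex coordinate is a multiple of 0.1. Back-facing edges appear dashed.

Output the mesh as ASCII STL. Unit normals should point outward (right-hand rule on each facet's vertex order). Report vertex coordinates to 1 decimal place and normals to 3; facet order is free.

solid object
 facet normal 0.297 0.878 0.375
  outer loop
   vertex 2.7 2.3 3.9
   vertex 3.4 3.6 0.3
   vertex 0.5 3.6 2.6
  endloop
 endfacet
 facet normal -0.397 0.220 0.891
  outer loop
   vertex 2.7 2.3 3.9
   vertex 0.5 3.6 2.6
   vertex 1.2 0.0 3.8
  endloop
 endfacet
 facet normal -0.601 0.256 -0.757
  outer loop
   vertex 1.7 0.2 0.5
   vertex 0.5 3.6 2.6
   vertex 3.4 3.6 0.3
  endloop
 endfacet
 facet normal -0.977 -0.134 0.167
  outer loop
   vertex 0.8 0.3 1.7
   vertex 1.2 0.0 3.8
   vertex 0.5 3.6 2.6
  endloop
 endfacet
 facet normal -0.793 0.092 -0.602
  outer loop
   vertex 0.8 0.3 1.7
   vertex 0.5 3.6 2.6
   vertex 1.7 0.2 0.5
  endloop
 endfacet
 facet normal -0.233 -0.968 -0.094
  outer loop
   vertex 0.8 0.3 1.7
   vertex 1.7 0.2 0.5
   vertex 1.2 0.0 3.8
  endloop
 endfacet
 facet normal 0.981 0.014 0.196
  outer loop
   vertex 3.3 0.8 1.0
   vertex 3.4 3.6 0.3
   vertex 2.7 2.3 3.9
  endloop
 endfacet
 facet normal 0.370 -0.238 -0.898
  outer loop
   vertex 3.3 0.8 1.0
   vertex 1.7 0.2 0.5
   vertex 3.4 3.6 0.3
  endloop
 endfacet
 facet normal 0.752 -0.509 0.419
  outer loop
   vertex 3.3 0.8 1.0
   vertex 2.7 2.3 3.9
   vertex 1.2 0.0 3.8
  endloop
 endfacet
 facet normal 0.352 -0.936 -0.003
  outer loop
   vertex 3.3 0.8 1.0
   vertex 1.2 0.0 3.8
   vertex 1.7 0.2 0.5
  endloop
 endfacet
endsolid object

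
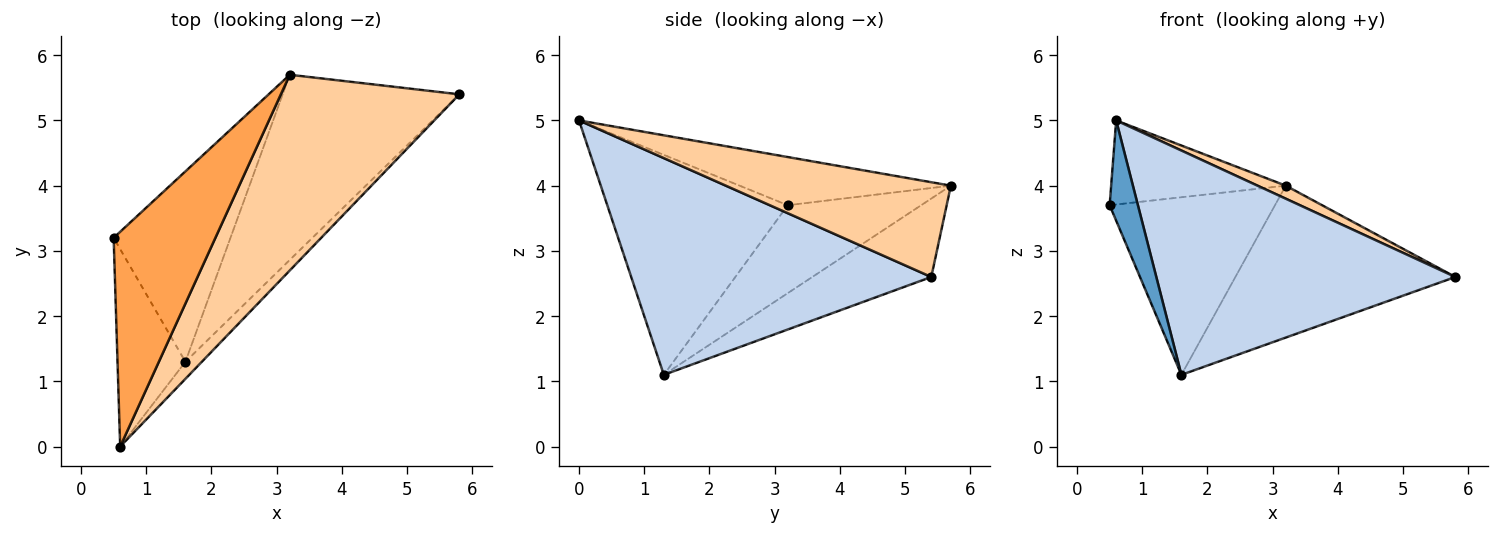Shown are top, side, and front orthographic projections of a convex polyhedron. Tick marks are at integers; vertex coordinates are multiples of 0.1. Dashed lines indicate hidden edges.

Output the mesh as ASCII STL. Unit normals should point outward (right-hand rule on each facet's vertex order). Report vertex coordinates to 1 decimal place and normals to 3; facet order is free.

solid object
 facet normal -0.945 -0.148 -0.292
  outer loop
   vertex 1.6 1.3 1.1
   vertex 0.6 0.0 5.0
   vertex 0.5 3.2 3.7
  endloop
 endfacet
 facet normal 0.707 -0.705 -0.054
  outer loop
   vertex 1.6 1.3 1.1
   vertex 5.8 5.4 2.6
   vertex 0.6 0.0 5.0
  endloop
 endfacet
 facet normal -0.403 0.334 0.852
  outer loop
   vertex 3.2 5.7 4.0
   vertex 0.5 3.2 3.7
   vertex 0.6 0.0 5.0
  endloop
 endfacet
 facet normal 0.468 -0.059 0.882
  outer loop
   vertex 3.2 5.7 4.0
   vertex 0.6 0.0 5.0
   vertex 5.8 5.4 2.6
  endloop
 endfacet
 facet normal -0.482 0.598 -0.641
  outer loop
   vertex 3.2 5.7 4.0
   vertex 1.6 1.3 1.1
   vertex 0.5 3.2 3.7
  endloop
 endfacet
 facet normal -0.325 0.600 -0.731
  outer loop
   vertex 3.2 5.7 4.0
   vertex 5.8 5.4 2.6
   vertex 1.6 1.3 1.1
  endloop
 endfacet
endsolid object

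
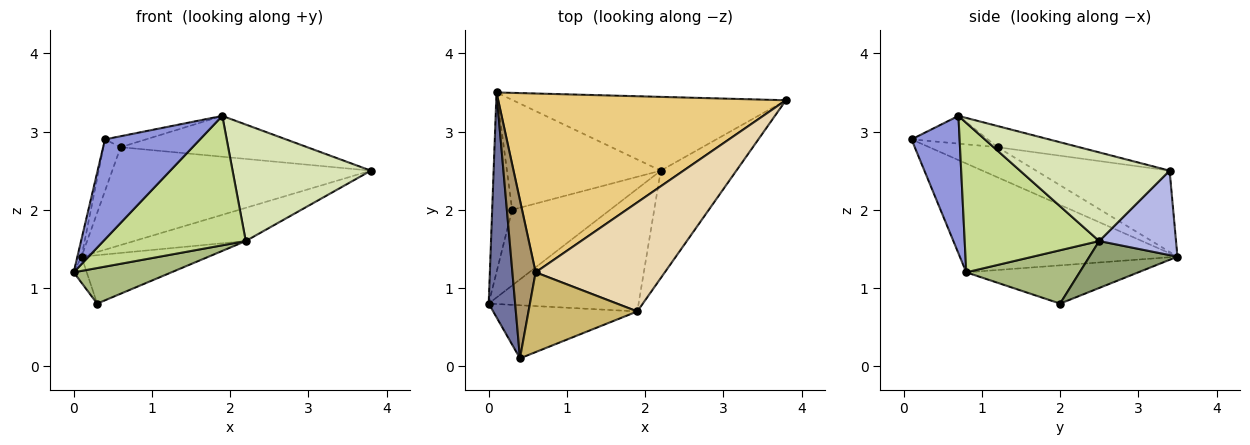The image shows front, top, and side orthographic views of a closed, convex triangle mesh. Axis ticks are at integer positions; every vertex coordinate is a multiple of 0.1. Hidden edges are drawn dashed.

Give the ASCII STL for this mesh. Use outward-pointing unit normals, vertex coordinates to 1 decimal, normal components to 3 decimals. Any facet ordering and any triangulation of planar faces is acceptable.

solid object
 facet normal -0.972 0.018 0.236
  outer loop
   vertex 0.4 0.1 2.9
   vertex 0.1 3.5 1.4
   vertex 0.0 0.8 1.2
  endloop
 endfacet
 facet normal -0.884 0.067 -0.462
  outer loop
   vertex 0.3 2.0 0.8
   vertex 0.0 0.8 1.2
   vertex 0.1 3.5 1.4
  endloop
 endfacet
 facet normal 0.408 -0.806 -0.428
  outer loop
   vertex 1.9 0.7 3.2
   vertex 0.4 0.1 2.9
   vertex 0.0 0.8 1.2
  endloop
 endfacet
 facet normal 0.272 0.395 -0.878
  outer loop
   vertex 2.2 2.5 1.6
   vertex 0.1 3.5 1.4
   vertex 3.8 3.4 2.5
  endloop
 endfacet
 facet normal 0.269 0.388 -0.881
  outer loop
   vertex 2.2 2.5 1.6
   vertex 0.3 2.0 0.8
   vertex 0.1 3.5 1.4
  endloop
 endfacet
 facet normal 0.442 -0.381 -0.812
  outer loop
   vertex 2.2 2.5 1.6
   vertex 0.0 0.8 1.2
   vertex 0.3 2.0 0.8
  endloop
 endfacet
 facet normal 0.566 -0.599 -0.567
  outer loop
   vertex 2.2 2.5 1.6
   vertex 1.9 0.7 3.2
   vertex 0.0 0.8 1.2
  endloop
 endfacet
 facet normal 0.622 -0.575 -0.531
  outer loop
   vertex 2.2 2.5 1.6
   vertex 3.8 3.4 2.5
   vertex 1.9 0.7 3.2
  endloop
 endfacet
 facet normal -0.777 0.196 0.599
  outer loop
   vertex 0.6 1.2 2.8
   vertex 0.1 3.5 1.4
   vertex 0.4 0.1 2.9
  endloop
 endfacet
 facet normal -0.245 0.132 0.961
  outer loop
   vertex 0.6 1.2 2.8
   vertex 0.4 0.1 2.9
   vertex 1.9 0.7 3.2
  endloop
 endfacet
 facet normal -0.241 0.466 0.851
  outer loop
   vertex 0.6 1.2 2.8
   vertex 3.8 3.4 2.5
   vertex 0.1 3.5 1.4
  endloop
 endfacet
 facet normal -0.152 0.347 0.926
  outer loop
   vertex 0.6 1.2 2.8
   vertex 1.9 0.7 3.2
   vertex 3.8 3.4 2.5
  endloop
 endfacet
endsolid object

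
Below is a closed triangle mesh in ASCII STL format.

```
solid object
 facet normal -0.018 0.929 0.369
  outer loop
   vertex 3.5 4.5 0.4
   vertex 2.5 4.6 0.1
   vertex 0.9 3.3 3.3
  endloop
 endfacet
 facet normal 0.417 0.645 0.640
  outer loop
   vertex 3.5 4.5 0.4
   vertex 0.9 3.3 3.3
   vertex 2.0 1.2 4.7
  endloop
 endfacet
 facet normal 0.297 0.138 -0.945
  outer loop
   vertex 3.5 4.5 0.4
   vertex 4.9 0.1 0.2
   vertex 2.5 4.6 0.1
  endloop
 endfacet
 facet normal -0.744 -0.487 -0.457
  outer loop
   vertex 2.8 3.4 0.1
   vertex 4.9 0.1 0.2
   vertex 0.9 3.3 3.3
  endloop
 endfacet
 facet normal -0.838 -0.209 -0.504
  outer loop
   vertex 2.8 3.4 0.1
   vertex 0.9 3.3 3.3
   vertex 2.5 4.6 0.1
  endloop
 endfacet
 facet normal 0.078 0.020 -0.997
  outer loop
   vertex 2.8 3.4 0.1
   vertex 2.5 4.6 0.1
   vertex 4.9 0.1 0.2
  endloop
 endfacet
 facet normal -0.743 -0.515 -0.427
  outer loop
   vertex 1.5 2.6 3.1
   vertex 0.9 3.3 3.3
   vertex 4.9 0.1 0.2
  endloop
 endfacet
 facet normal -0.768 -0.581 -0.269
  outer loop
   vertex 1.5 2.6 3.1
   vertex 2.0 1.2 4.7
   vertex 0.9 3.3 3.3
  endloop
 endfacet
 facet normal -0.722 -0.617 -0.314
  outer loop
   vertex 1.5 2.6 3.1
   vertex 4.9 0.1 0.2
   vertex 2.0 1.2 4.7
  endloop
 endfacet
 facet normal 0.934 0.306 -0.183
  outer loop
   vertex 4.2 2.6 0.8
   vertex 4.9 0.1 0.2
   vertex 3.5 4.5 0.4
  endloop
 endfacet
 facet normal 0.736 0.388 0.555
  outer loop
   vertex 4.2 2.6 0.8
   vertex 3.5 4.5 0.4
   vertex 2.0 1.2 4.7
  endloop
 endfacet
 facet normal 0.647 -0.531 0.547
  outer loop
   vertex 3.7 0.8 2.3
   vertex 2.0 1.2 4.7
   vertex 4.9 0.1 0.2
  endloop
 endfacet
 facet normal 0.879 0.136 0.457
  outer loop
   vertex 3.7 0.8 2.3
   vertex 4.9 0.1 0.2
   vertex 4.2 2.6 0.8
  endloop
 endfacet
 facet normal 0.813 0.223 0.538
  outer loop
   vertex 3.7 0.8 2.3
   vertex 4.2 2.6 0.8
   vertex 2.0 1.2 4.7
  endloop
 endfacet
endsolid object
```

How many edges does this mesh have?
21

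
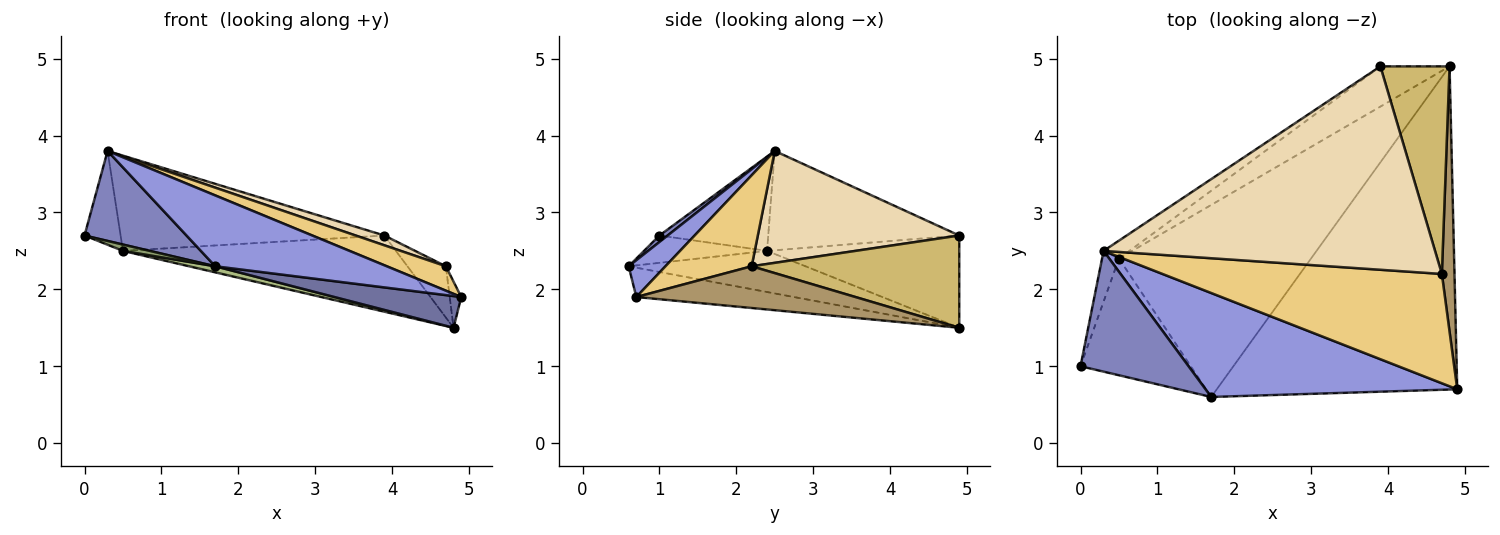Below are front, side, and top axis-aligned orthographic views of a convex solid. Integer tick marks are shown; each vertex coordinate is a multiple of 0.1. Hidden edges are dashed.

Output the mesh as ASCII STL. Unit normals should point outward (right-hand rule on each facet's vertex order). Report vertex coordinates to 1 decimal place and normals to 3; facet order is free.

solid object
 facet normal -0.120 -0.097 -0.988
  outer loop
   vertex 1.7 0.6 2.3
   vertex 4.8 4.9 1.5
   vertex 4.9 0.7 1.9
  endloop
 endfacet
 facet normal 0.048 -0.597 0.801
  outer loop
   vertex 1.7 0.6 2.3
   vertex 0.3 2.5 3.8
   vertex 0.0 1.0 2.7
  endloop
 endfacet
 facet normal 0.120 -0.559 0.820
  outer loop
   vertex 1.7 0.6 2.3
   vertex 4.9 0.7 1.9
   vertex 0.3 2.5 3.8
  endloop
 endfacet
 facet normal -0.936 0.310 -0.168
  outer loop
   vertex 0.5 2.4 2.5
   vertex 0.0 1.0 2.7
   vertex 0.3 2.5 3.8
  endloop
 endfacet
 facet normal -0.240 -0.053 -0.969
  outer loop
   vertex 0.5 2.4 2.5
   vertex 1.7 0.6 2.3
   vertex 0.0 1.0 2.7
  endloop
 endfacet
 facet normal -0.209 -0.031 -0.977
  outer loop
   vertex 0.5 2.4 2.5
   vertex 4.8 4.9 1.5
   vertex 1.7 0.6 2.3
  endloop
 endfacet
 facet normal -0.529 0.751 -0.396
  outer loop
   vertex 0.5 2.4 2.5
   vertex 3.9 4.9 2.7
   vertex 4.8 4.9 1.5
  endloop
 endfacet
 facet normal -0.580 0.801 -0.151
  outer loop
   vertex 0.5 2.4 2.5
   vertex 0.3 2.5 3.8
   vertex 3.9 4.9 2.7
  endloop
 endfacet
 facet normal 0.956 0.050 0.289
  outer loop
   vertex 4.7 2.2 2.3
   vertex 4.9 0.7 1.9
   vertex 4.8 4.9 1.5
  endloop
 endfacet
 facet normal 0.791 0.147 0.594
  outer loop
   vertex 4.7 2.2 2.3
   vertex 4.8 4.9 1.5
   vertex 3.9 4.9 2.7
  endloop
 endfacet
 facet normal 0.303 -0.208 0.930
  outer loop
   vertex 4.7 2.2 2.3
   vertex 0.3 2.5 3.8
   vertex 4.9 0.7 1.9
  endloop
 endfacet
 facet normal 0.320 -0.046 0.946
  outer loop
   vertex 4.7 2.2 2.3
   vertex 3.9 4.9 2.7
   vertex 0.3 2.5 3.8
  endloop
 endfacet
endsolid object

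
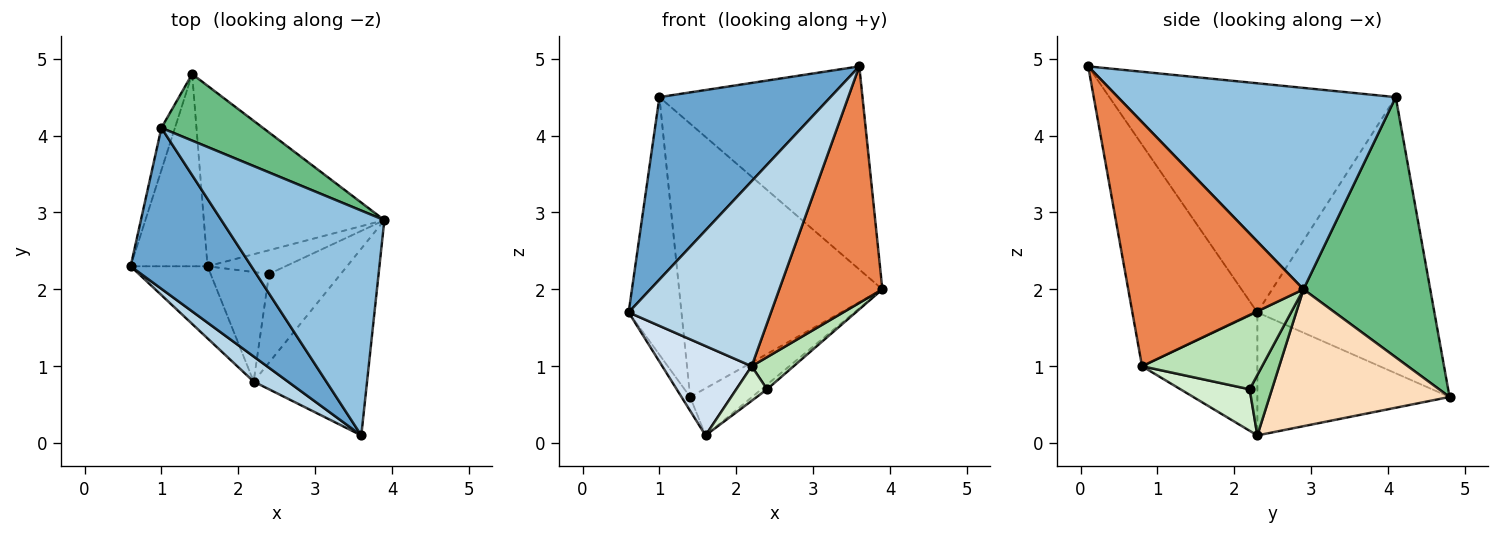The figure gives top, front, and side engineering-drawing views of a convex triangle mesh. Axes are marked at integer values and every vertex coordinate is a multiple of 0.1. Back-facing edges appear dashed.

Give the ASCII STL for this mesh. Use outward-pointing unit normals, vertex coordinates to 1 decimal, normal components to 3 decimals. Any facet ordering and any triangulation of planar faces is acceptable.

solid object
 facet normal -0.782 -0.467 0.412
  outer loop
   vertex 1.0 4.1 4.5
   vertex 0.6 2.3 1.7
   vertex 3.6 0.1 4.9
  endloop
 endfacet
 facet normal 0.676 0.494 0.547
  outer loop
   vertex 1.0 4.1 4.5
   vertex 3.6 0.1 4.9
   vertex 3.9 2.9 2.0
  endloop
 endfacet
 facet normal -0.656 -0.748 0.101
  outer loop
   vertex 2.2 0.8 1.0
   vertex 3.6 0.1 4.9
   vertex 0.6 2.3 1.7
  endloop
 endfacet
 facet normal -0.709 -0.549 -0.443
  outer loop
   vertex 2.2 0.8 1.0
   vertex 0.6 2.3 1.7
   vertex 1.6 2.3 0.1
  endloop
 endfacet
 facet normal 0.800 -0.471 -0.372
  outer loop
   vertex 2.2 0.8 1.0
   vertex 3.9 2.9 2.0
   vertex 3.6 0.1 4.9
  endloop
 endfacet
 facet normal -0.847 0.038 -0.530
  outer loop
   vertex 1.4 4.8 0.6
   vertex 1.6 2.3 0.1
   vertex 0.6 2.3 1.7
  endloop
 endfacet
 facet normal -0.957 0.286 -0.047
  outer loop
   vertex 1.4 4.8 0.6
   vertex 0.6 2.3 1.7
   vertex 1.0 4.1 4.5
  endloop
 endfacet
 facet normal 0.591 0.203 -0.780
  outer loop
   vertex 1.4 4.8 0.6
   vertex 3.9 2.9 2.0
   vertex 1.6 2.3 0.1
  endloop
 endfacet
 facet normal 0.518 0.831 0.202
  outer loop
   vertex 1.4 4.8 0.6
   vertex 1.0 4.1 4.5
   vertex 3.9 2.9 2.0
  endloop
 endfacet
 facet normal 0.605 0.154 -0.781
  outer loop
   vertex 2.4 2.2 0.7
   vertex 1.6 2.3 0.1
   vertex 3.9 2.9 2.0
  endloop
 endfacet
 facet normal 0.698 -0.244 -0.674
  outer loop
   vertex 2.4 2.2 0.7
   vertex 3.9 2.9 2.0
   vertex 2.2 0.8 1.0
  endloop
 endfacet
 facet normal 0.561 -0.249 -0.789
  outer loop
   vertex 2.4 2.2 0.7
   vertex 2.2 0.8 1.0
   vertex 1.6 2.3 0.1
  endloop
 endfacet
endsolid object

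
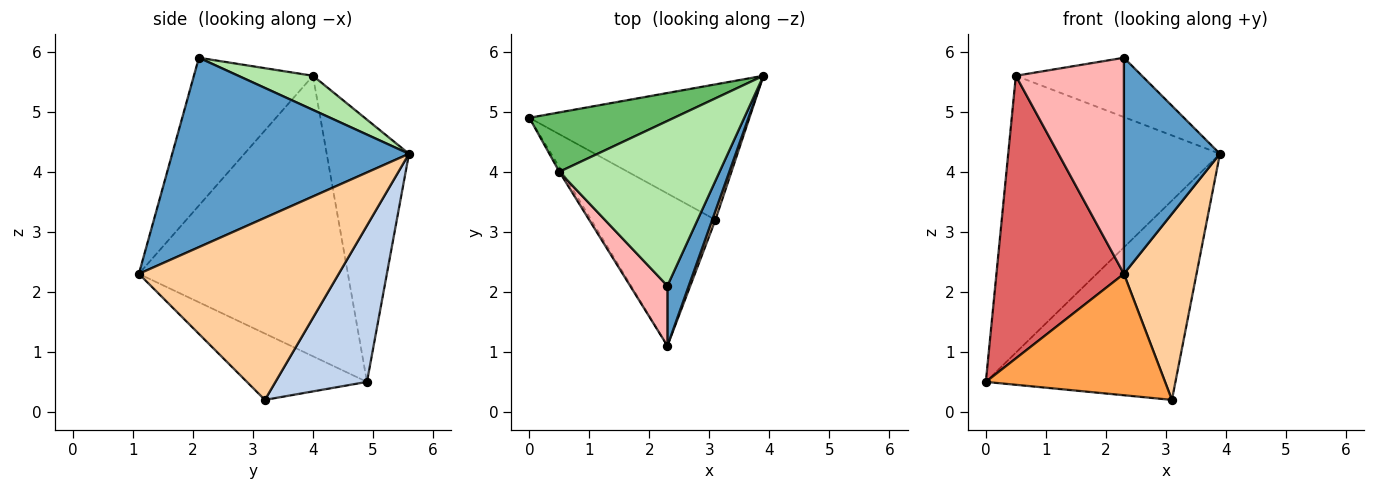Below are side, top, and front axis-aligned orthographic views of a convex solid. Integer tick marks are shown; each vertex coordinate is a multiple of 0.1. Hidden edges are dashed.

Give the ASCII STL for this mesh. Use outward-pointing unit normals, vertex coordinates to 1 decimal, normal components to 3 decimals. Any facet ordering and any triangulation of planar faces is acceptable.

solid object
 facet normal 0.922 -0.374 0.104
  outer loop
   vertex 2.3 2.1 5.9
   vertex 2.3 1.1 2.3
   vertex 3.9 5.6 4.3
  endloop
 endfacet
 facet normal 0.371 0.768 -0.522
  outer loop
   vertex 3.1 3.2 0.2
   vertex 0.0 4.9 0.5
   vertex 3.9 5.6 4.3
  endloop
 endfacet
 facet normal -0.385 -0.575 -0.722
  outer loop
   vertex 3.1 3.2 0.2
   vertex 2.3 1.1 2.3
   vertex 0.0 4.9 0.5
  endloop
 endfacet
 facet normal 0.940 -0.341 0.017
  outer loop
   vertex 3.1 3.2 0.2
   vertex 3.9 5.6 4.3
   vertex 2.3 1.1 2.3
  endloop
 endfacet
 facet normal -0.355 0.914 0.196
  outer loop
   vertex 0.5 4.0 5.6
   vertex 3.9 5.6 4.3
   vertex 0.0 4.9 0.5
  endloop
 endfacet
 facet normal 0.197 0.332 0.923
  outer loop
   vertex 0.5 4.0 5.6
   vertex 2.3 2.1 5.9
   vertex 3.9 5.6 4.3
  endloop
 endfacet
 facet normal -0.854 -0.521 -0.008
  outer loop
   vertex 0.5 4.0 5.6
   vertex 0.0 4.9 0.5
   vertex 2.3 1.1 2.3
  endloop
 endfacet
 facet normal -0.728 -0.661 0.184
  outer loop
   vertex 0.5 4.0 5.6
   vertex 2.3 1.1 2.3
   vertex 2.3 2.1 5.9
  endloop
 endfacet
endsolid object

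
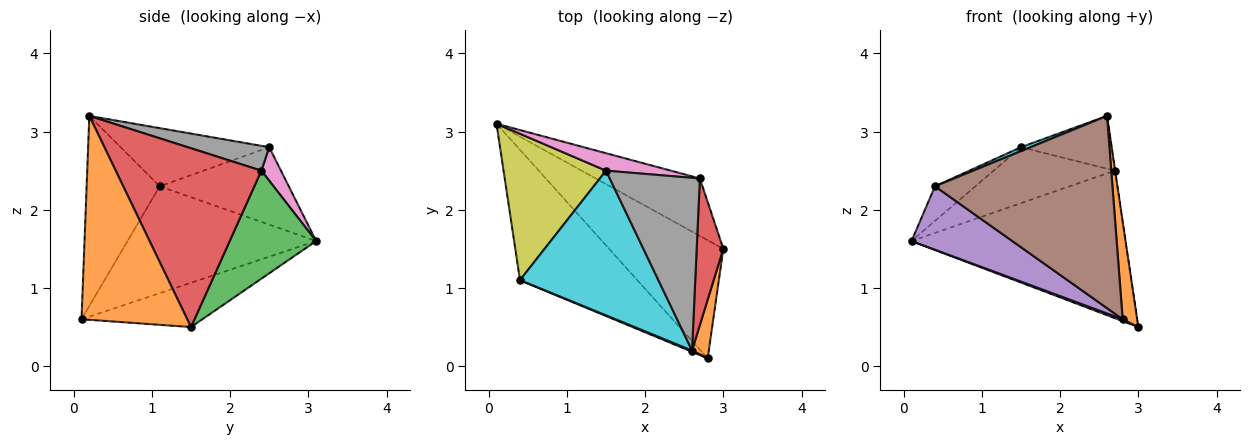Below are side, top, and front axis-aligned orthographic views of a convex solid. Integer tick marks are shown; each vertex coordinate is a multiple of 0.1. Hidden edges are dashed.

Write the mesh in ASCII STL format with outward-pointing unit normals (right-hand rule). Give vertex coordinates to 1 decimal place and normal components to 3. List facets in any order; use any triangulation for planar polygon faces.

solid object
 facet normal -0.362 -0.015 -0.932
  outer loop
   vertex 2.8 0.1 0.6
   vertex 0.1 3.1 1.6
   vertex 3.0 1.5 0.5
  endloop
 endfacet
 facet normal 0.987 -0.135 0.081
  outer loop
   vertex 2.8 0.1 0.6
   vertex 3.0 1.5 0.5
   vertex 2.6 0.2 3.2
  endloop
 endfacet
 facet normal 0.352 0.872 -0.340
  outer loop
   vertex 2.7 2.4 2.5
   vertex 3.0 1.5 0.5
   vertex 0.1 3.1 1.6
  endloop
 endfacet
 facet normal 0.989 0.002 0.147
  outer loop
   vertex 2.7 2.4 2.5
   vertex 2.6 0.2 3.2
   vertex 3.0 1.5 0.5
  endloop
 endfacet
 facet normal -0.634 -0.339 -0.696
  outer loop
   vertex 0.4 1.1 2.3
   vertex 0.1 3.1 1.6
   vertex 2.8 0.1 0.6
  endloop
 endfacet
 facet normal -0.381 -0.925 0.006
  outer loop
   vertex 0.4 1.1 2.3
   vertex 2.8 0.1 0.6
   vertex 2.6 0.2 3.2
  endloop
 endfacet
 facet normal 0.152 0.944 0.294
  outer loop
   vertex 1.5 2.5 2.8
   vertex 2.7 2.4 2.5
   vertex 0.1 3.1 1.6
  endloop
 endfacet
 facet normal 0.255 0.283 0.925
  outer loop
   vertex 1.5 2.5 2.8
   vertex 2.6 0.2 3.2
   vertex 2.7 2.4 2.5
  endloop
 endfacet
 facet normal -0.592 0.186 0.784
  outer loop
   vertex 1.5 2.5 2.8
   vertex 0.1 3.1 1.6
   vertex 0.4 1.1 2.3
  endloop
 endfacet
 facet normal -0.387 -0.025 0.922
  outer loop
   vertex 1.5 2.5 2.8
   vertex 0.4 1.1 2.3
   vertex 2.6 0.2 3.2
  endloop
 endfacet
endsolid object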